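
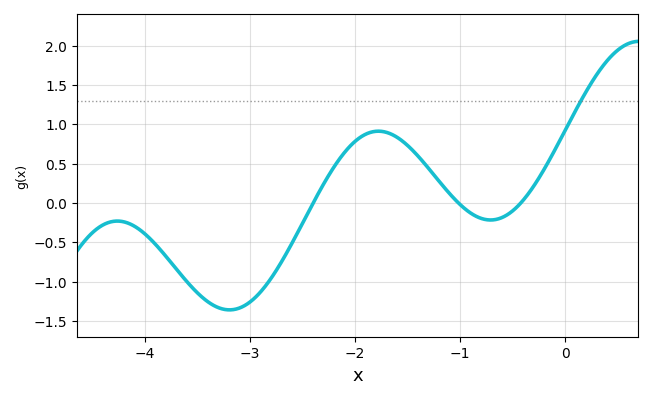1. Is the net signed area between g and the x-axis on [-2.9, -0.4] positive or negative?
positive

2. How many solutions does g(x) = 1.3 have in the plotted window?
1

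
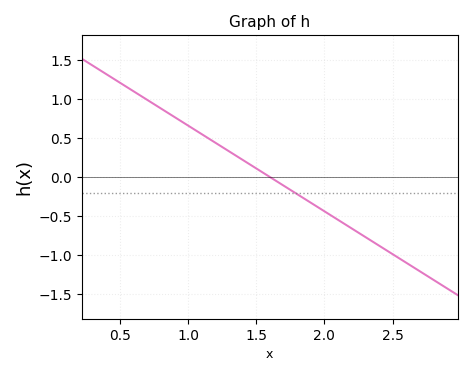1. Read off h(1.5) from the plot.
0.1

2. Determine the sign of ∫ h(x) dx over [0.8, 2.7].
negative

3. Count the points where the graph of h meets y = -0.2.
1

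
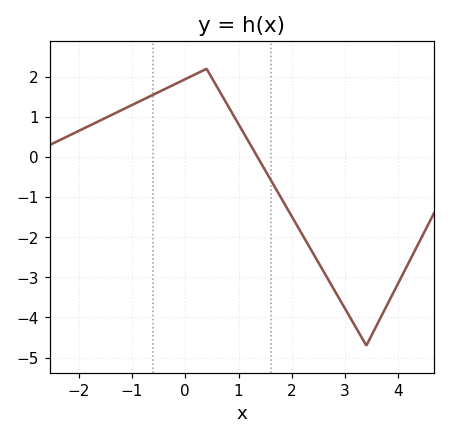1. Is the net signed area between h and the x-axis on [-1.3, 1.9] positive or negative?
positive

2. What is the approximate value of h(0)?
1.94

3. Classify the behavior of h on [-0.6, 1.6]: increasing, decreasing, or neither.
neither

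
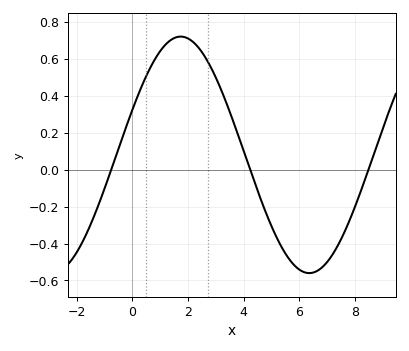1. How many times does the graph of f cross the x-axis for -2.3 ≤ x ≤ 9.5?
3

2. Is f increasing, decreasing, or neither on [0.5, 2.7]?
neither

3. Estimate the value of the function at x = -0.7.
0.025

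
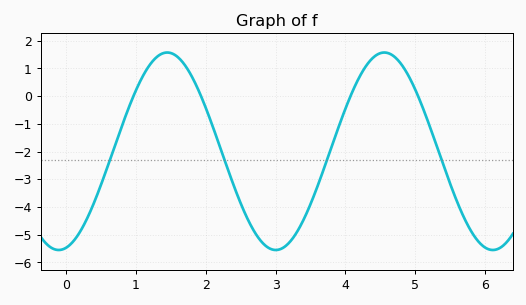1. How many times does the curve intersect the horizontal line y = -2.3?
4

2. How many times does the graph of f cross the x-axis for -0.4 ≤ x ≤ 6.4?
4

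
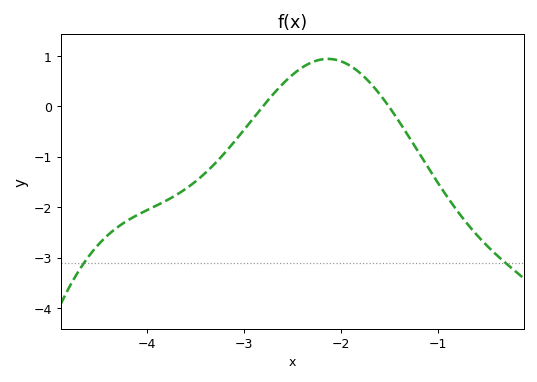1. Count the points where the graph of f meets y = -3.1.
2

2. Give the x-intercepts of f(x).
-2.8, -1.5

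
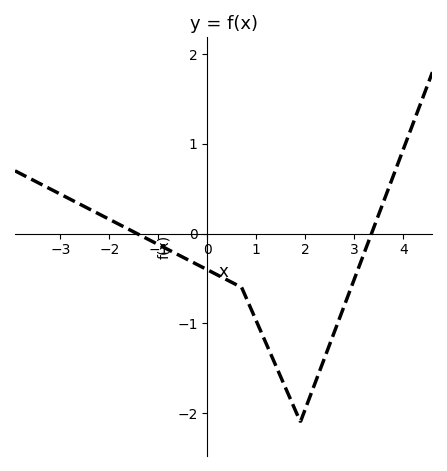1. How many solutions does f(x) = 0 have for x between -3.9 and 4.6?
2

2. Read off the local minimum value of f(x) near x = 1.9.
-2.1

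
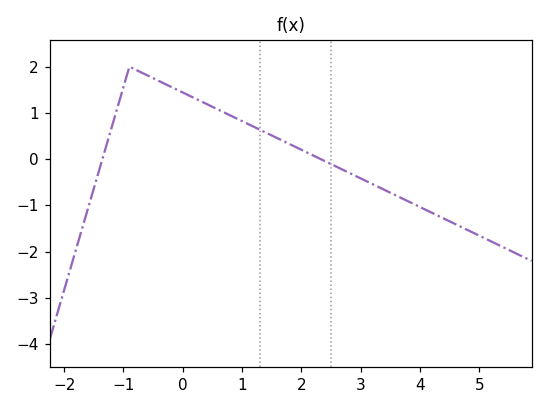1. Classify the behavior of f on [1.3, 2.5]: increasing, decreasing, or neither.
decreasing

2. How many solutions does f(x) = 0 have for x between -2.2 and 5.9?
2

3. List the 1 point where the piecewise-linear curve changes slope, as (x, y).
(-0.9, 2)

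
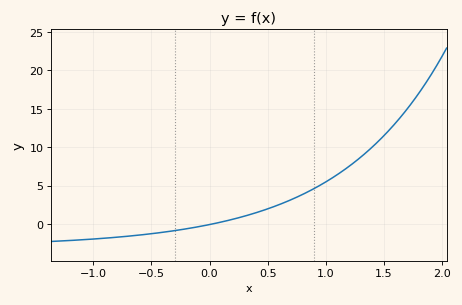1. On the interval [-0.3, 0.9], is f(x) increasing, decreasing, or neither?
increasing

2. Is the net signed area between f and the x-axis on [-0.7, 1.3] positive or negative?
positive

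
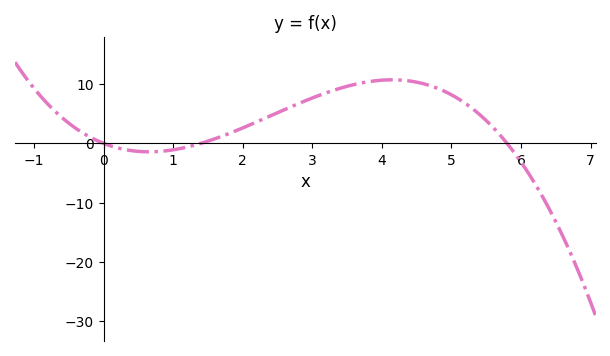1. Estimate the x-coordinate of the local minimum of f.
0.651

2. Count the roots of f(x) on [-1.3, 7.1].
3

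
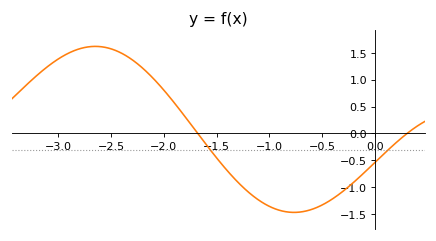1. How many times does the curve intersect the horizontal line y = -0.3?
2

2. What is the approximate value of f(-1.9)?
0.55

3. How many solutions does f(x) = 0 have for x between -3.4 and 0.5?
2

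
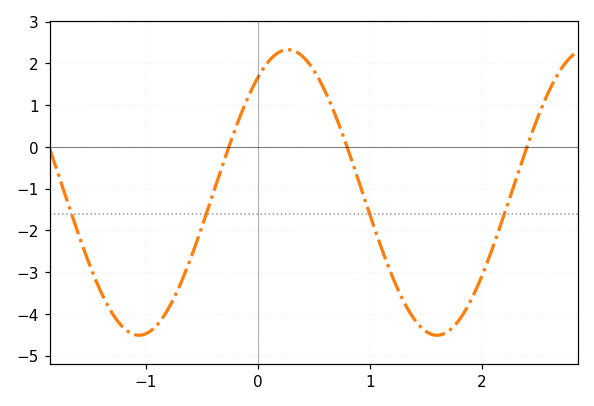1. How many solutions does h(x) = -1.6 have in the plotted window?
4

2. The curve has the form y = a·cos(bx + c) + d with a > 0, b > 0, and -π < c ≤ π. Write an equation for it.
y = 3.42cos(2.36x - 0.632) - 1.09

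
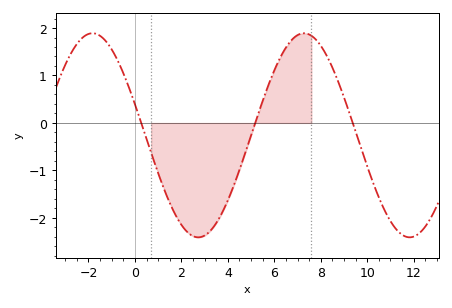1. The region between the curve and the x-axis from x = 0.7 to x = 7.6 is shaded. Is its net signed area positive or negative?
negative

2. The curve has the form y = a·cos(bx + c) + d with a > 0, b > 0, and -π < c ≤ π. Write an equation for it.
y = 2.15cos(0.69x + 1.26) - 0.26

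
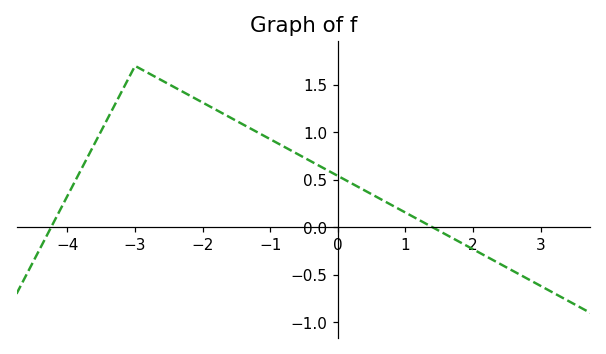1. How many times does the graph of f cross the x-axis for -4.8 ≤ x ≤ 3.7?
2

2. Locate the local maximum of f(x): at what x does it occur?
-3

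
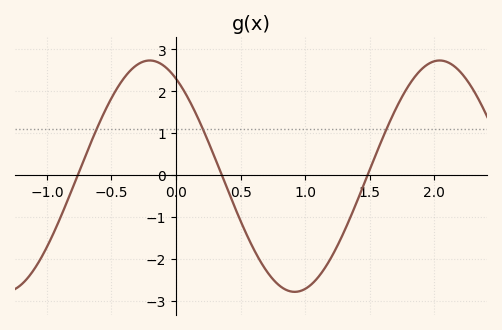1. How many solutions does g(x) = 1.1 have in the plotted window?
3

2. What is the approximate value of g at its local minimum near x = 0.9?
-2.79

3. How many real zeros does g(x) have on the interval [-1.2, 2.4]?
3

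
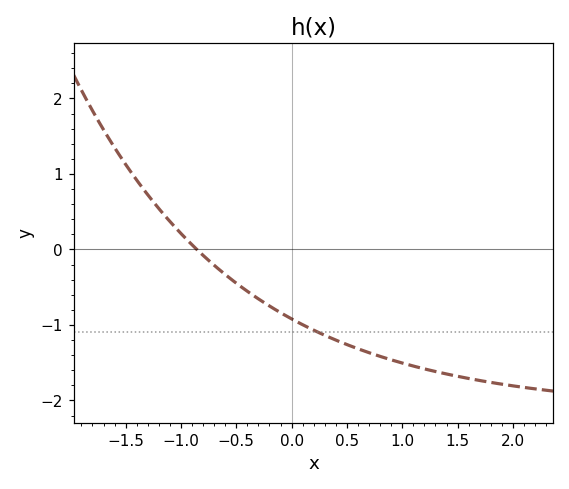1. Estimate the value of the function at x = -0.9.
0.1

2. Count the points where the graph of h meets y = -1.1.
1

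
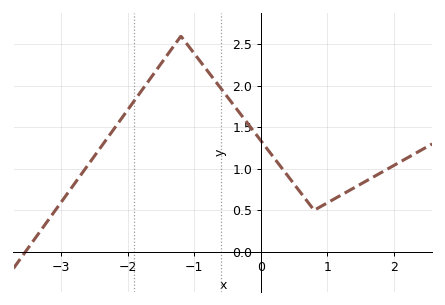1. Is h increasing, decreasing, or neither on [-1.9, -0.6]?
neither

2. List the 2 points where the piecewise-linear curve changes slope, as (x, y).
(-1.2, 2.6); (0.8, 0.5)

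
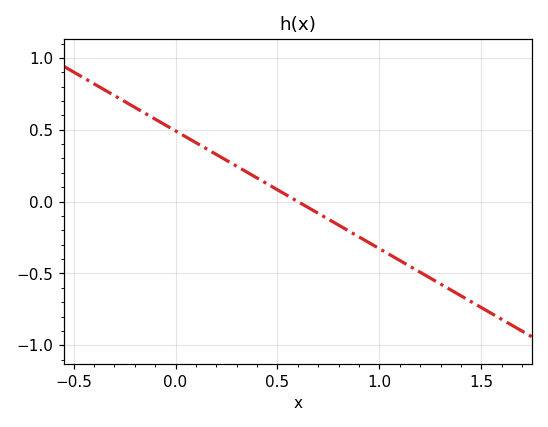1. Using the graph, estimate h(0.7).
-0.1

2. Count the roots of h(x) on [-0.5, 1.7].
1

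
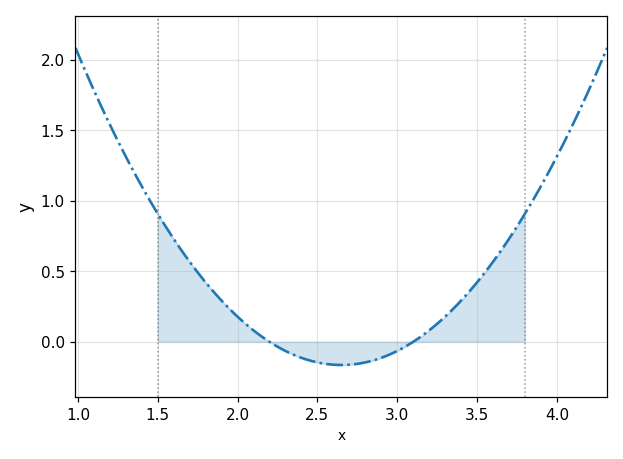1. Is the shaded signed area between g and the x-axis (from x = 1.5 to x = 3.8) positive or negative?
positive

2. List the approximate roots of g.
2.2, 3.1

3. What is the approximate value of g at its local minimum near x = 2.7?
-0.164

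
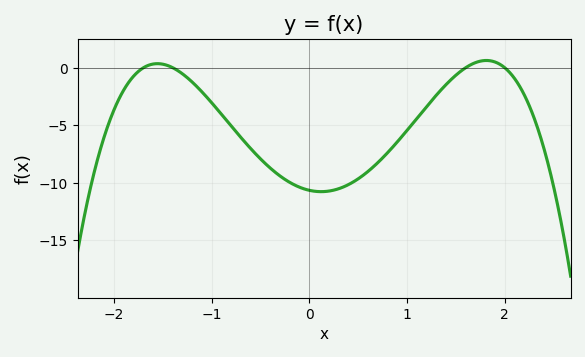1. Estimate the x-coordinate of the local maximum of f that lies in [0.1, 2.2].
1.81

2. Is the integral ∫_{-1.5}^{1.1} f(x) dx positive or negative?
negative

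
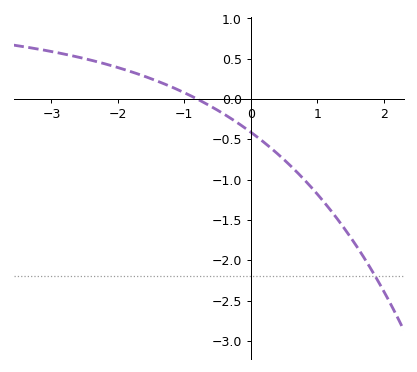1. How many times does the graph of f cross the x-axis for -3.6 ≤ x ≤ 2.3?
1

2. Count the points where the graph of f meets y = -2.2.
1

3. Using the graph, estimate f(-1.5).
0.253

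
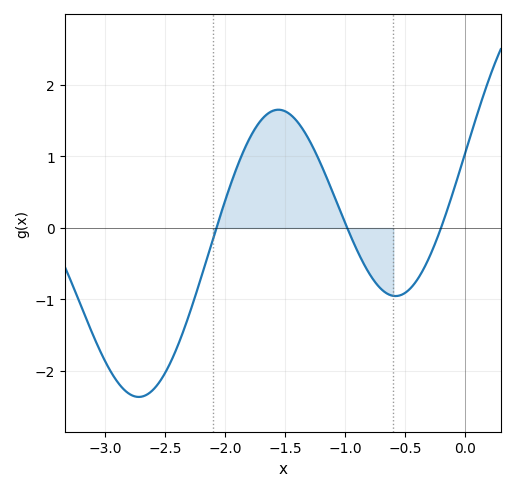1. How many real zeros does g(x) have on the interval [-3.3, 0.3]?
3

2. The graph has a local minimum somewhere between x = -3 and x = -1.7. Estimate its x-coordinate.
-2.72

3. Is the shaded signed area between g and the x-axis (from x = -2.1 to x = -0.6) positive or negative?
positive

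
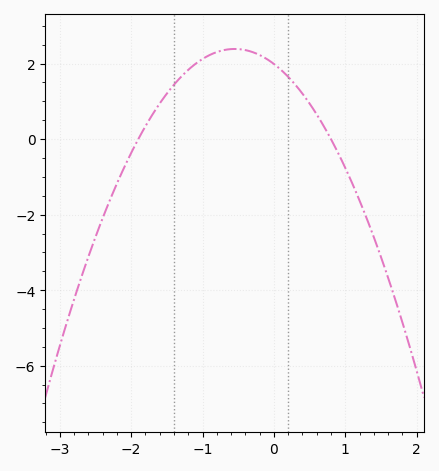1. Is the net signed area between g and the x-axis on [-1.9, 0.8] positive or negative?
positive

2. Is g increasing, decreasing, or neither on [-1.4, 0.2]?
neither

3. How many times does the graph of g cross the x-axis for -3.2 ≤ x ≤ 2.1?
2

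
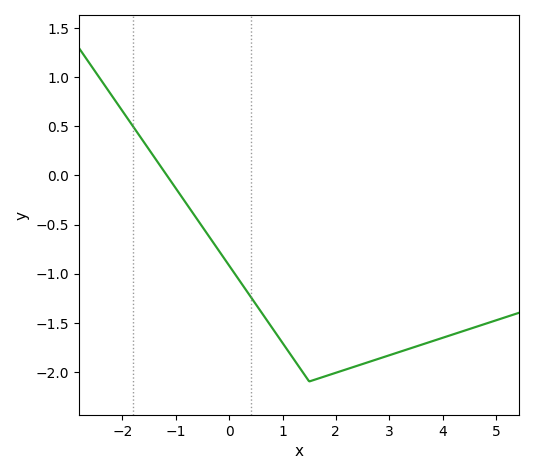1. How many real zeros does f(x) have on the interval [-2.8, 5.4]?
1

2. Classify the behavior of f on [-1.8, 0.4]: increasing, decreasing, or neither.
decreasing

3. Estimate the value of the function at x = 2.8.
-1.87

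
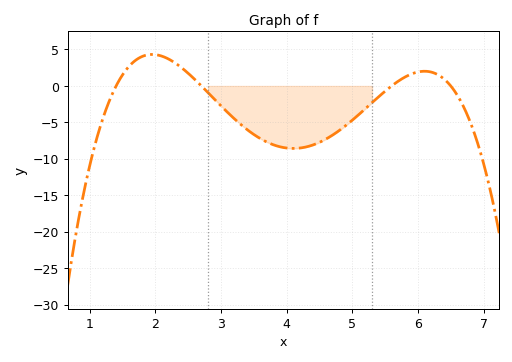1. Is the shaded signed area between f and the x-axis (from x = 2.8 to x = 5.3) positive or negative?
negative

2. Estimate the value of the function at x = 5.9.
1.5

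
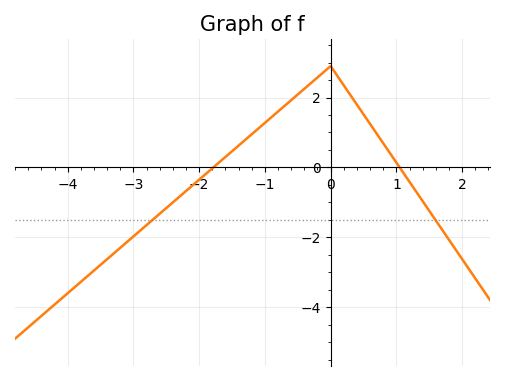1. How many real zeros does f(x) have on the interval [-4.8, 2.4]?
2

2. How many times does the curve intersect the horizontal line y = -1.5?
2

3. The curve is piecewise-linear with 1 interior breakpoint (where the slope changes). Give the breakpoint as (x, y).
(0, 2.9)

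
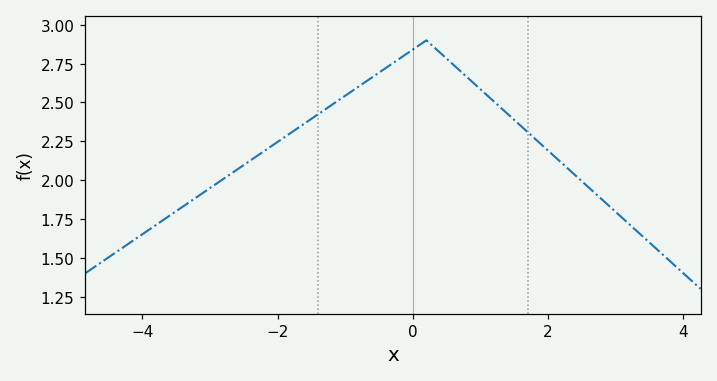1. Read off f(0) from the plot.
2.84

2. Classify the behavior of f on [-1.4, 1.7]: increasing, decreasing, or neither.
neither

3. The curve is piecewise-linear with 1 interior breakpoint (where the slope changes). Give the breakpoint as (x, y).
(0.2, 2.9)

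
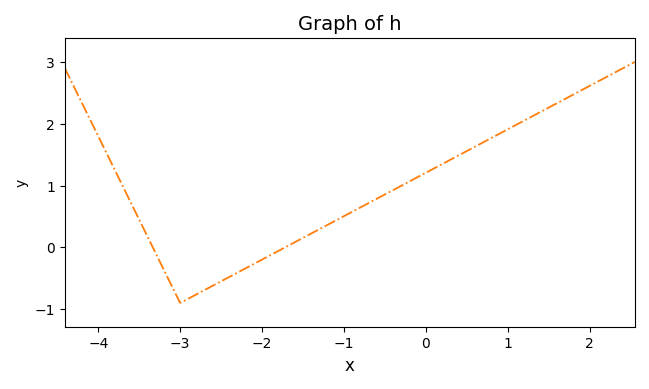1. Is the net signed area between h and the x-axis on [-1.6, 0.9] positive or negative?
positive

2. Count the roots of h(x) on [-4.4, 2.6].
2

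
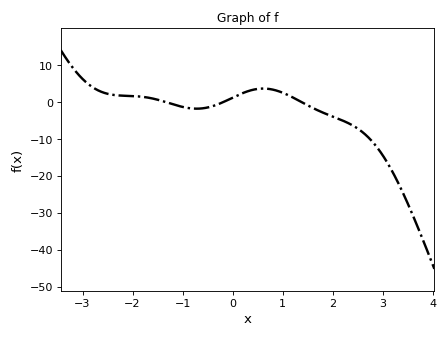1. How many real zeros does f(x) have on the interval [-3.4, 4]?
3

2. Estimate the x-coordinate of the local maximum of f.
0.6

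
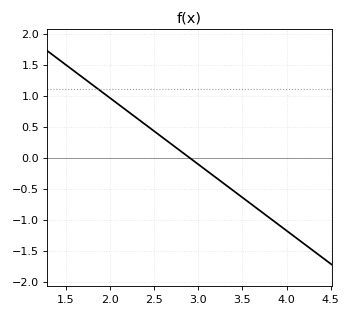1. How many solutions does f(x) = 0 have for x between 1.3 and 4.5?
1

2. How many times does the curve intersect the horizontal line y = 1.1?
1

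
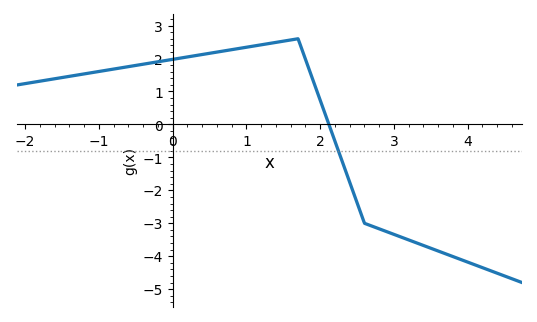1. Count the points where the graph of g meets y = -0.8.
1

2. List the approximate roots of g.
2.12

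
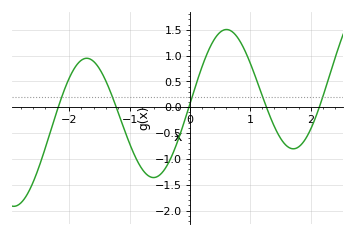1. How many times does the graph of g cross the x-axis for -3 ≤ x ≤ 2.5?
5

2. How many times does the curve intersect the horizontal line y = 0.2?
5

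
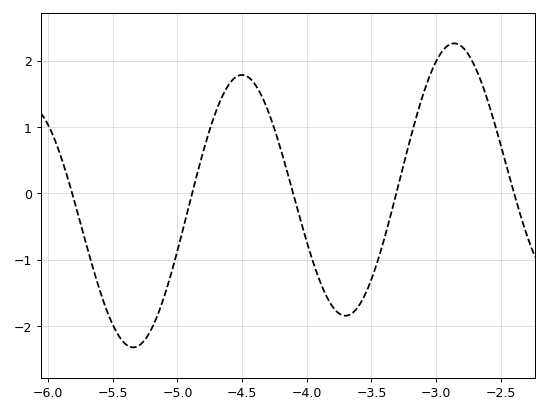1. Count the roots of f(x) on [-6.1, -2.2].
5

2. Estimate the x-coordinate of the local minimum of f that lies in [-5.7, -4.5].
-5.3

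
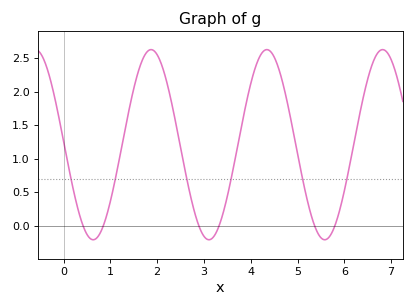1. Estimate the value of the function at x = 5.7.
-0.15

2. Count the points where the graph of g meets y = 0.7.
6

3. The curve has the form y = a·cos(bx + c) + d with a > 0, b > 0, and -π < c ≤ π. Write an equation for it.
y = 1.42cos(2.5x + 1.5) + 1.21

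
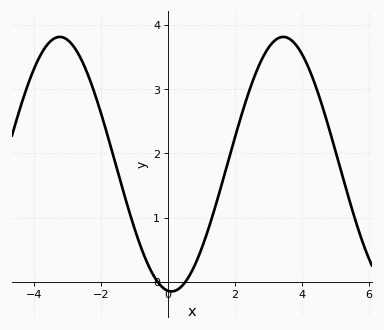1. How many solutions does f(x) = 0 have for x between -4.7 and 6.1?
2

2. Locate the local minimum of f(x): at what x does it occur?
0.107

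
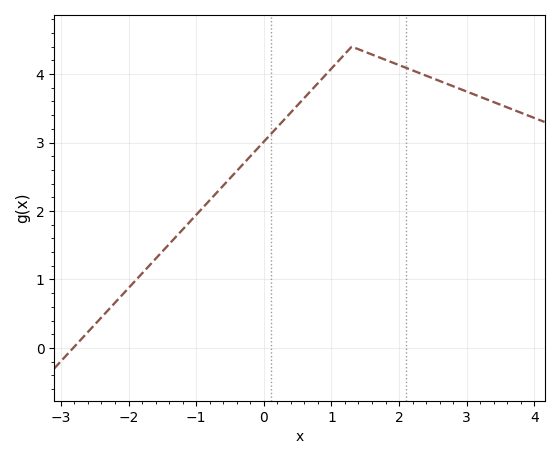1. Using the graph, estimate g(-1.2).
1.73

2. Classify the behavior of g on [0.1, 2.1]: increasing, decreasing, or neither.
neither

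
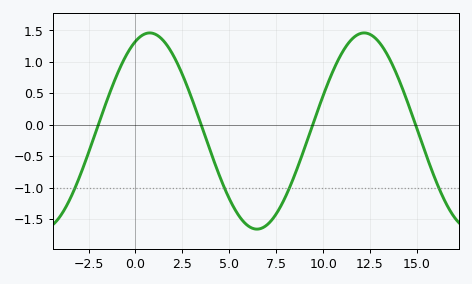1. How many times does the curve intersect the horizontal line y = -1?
4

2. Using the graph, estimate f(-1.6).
0.3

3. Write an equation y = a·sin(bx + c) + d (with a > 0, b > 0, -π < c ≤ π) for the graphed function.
y = 1.56sin(0.55x + 1.2) - 0.1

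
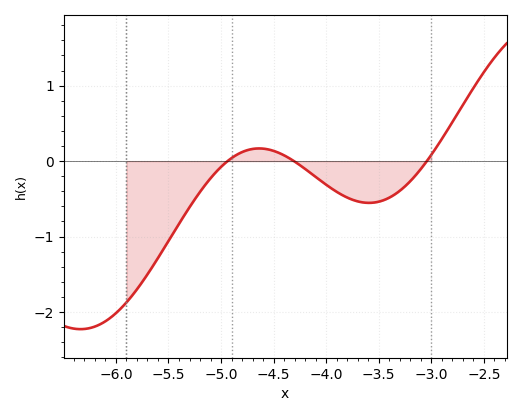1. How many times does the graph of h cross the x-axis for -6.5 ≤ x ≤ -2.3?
3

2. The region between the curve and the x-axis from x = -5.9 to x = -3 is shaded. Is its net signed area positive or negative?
negative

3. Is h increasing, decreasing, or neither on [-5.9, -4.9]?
increasing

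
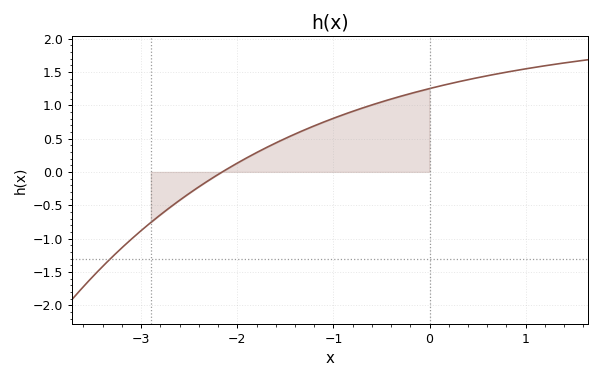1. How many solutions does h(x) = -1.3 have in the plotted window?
1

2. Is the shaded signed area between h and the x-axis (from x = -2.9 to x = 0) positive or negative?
positive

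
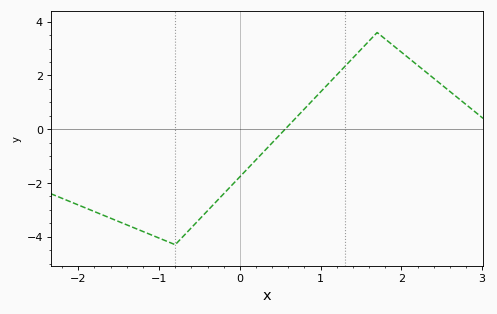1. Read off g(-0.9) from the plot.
-4.18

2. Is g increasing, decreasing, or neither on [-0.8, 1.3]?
increasing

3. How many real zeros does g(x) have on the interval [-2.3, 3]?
1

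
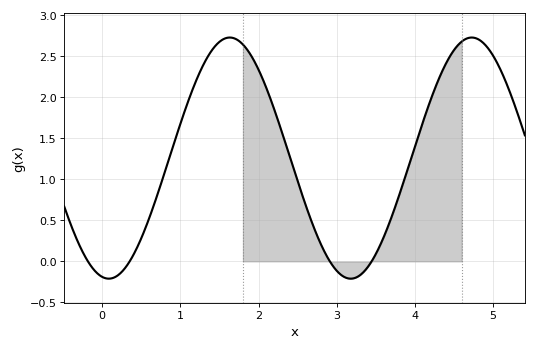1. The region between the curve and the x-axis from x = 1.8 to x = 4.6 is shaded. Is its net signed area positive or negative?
positive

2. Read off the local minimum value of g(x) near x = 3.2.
-0.2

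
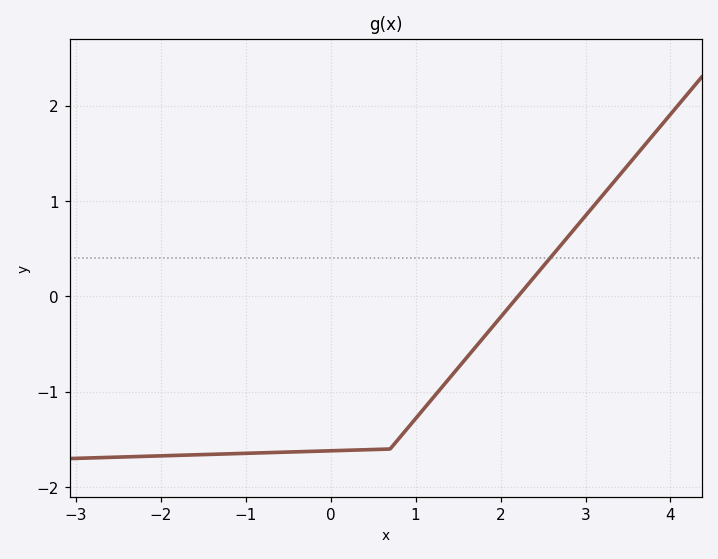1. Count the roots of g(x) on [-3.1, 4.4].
1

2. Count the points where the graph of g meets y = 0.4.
1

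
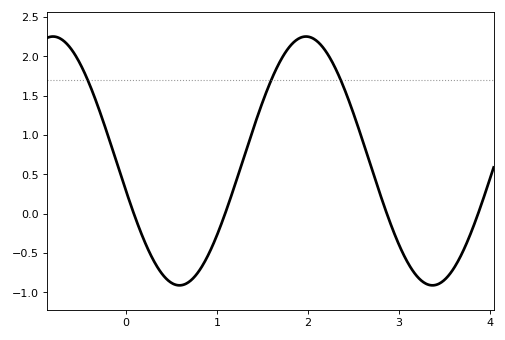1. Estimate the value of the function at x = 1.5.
1.41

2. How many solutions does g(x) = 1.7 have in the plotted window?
3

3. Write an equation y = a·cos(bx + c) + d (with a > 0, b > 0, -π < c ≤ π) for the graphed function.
y = 1.58cos(2.26x + 1.81) + 0.67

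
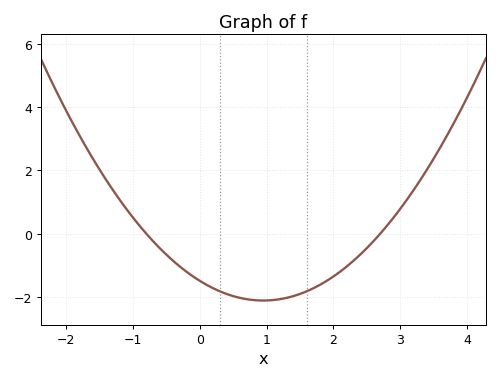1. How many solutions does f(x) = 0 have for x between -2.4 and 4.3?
2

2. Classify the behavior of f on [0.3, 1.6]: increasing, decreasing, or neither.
neither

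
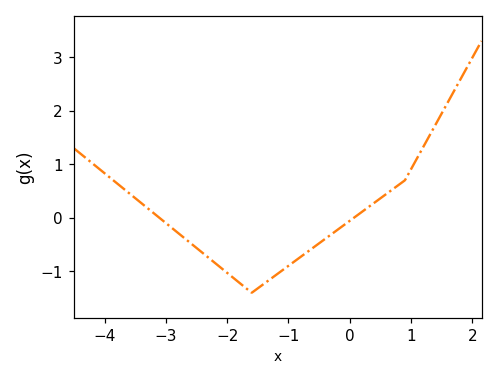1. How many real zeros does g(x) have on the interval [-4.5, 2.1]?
2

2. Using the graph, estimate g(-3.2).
0.087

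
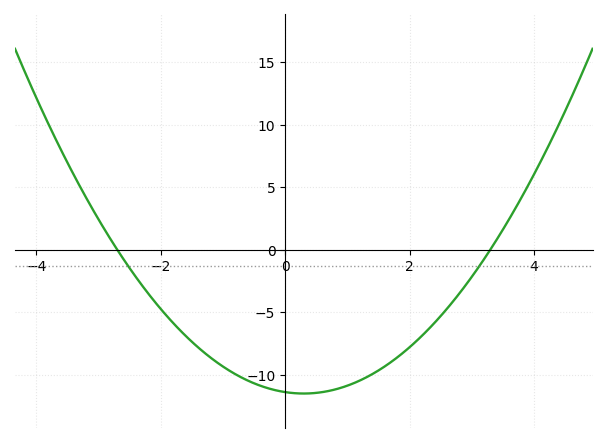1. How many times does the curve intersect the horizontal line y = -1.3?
2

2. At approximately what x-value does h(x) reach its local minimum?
0.3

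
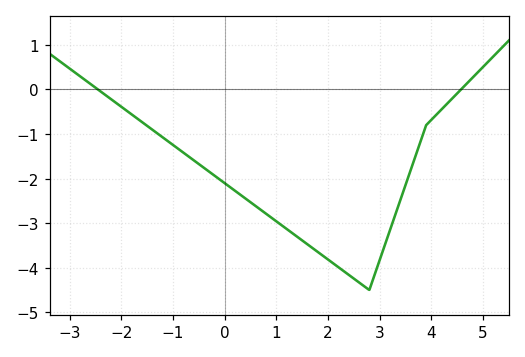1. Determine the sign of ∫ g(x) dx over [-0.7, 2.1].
negative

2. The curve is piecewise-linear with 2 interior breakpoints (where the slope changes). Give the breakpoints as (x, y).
(2.8, -4.5); (3.9, -0.8)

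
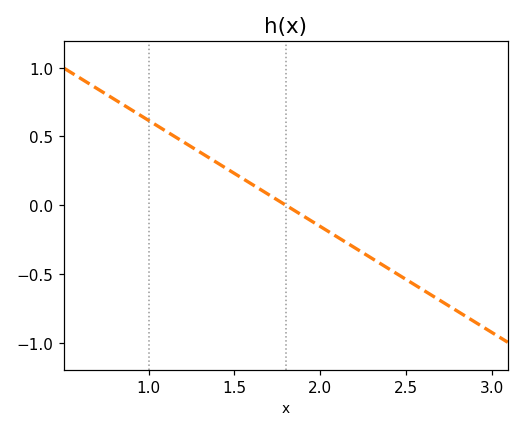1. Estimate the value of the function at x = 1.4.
0.308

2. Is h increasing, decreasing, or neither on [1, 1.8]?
decreasing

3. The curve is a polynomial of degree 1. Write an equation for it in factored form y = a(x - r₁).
y = -0.77(x - 1.8)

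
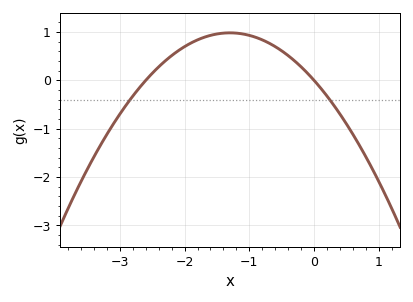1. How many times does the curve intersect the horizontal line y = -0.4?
2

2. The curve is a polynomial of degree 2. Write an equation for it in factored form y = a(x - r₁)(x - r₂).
y = -0.58(x + 2.6)(x - 0)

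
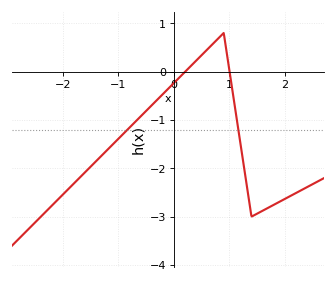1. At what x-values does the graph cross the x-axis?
0.206, 1.01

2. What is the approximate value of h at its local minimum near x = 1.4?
-3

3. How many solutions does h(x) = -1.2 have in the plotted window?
2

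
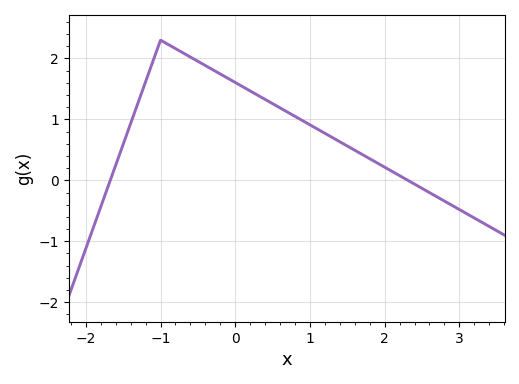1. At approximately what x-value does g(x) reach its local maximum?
-1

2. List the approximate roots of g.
-1.7, 2.3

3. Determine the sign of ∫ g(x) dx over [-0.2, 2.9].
positive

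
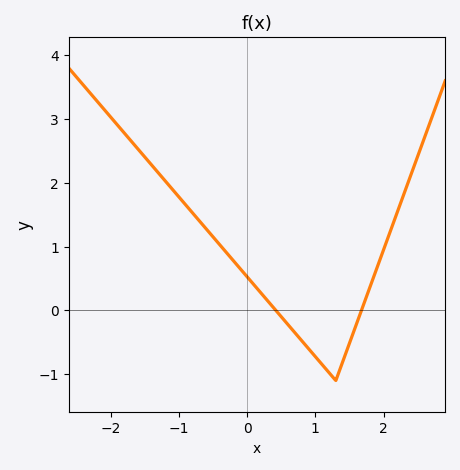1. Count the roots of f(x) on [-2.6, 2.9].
2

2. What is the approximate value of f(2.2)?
1.5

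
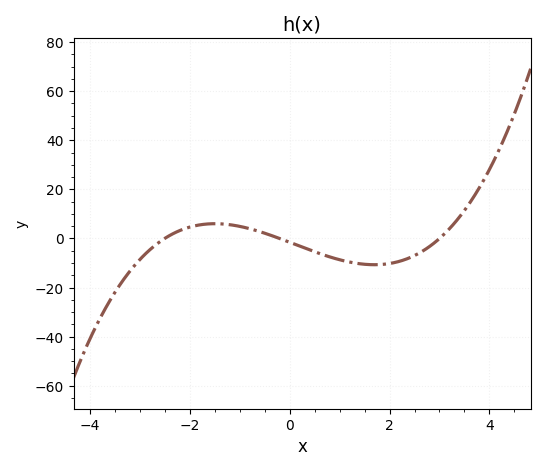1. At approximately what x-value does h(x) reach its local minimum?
1.6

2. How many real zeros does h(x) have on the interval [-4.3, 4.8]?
3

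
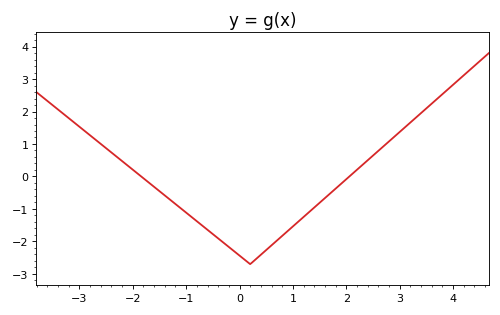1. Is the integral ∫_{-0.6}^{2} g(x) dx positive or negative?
negative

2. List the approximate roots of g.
-1.84, 2.06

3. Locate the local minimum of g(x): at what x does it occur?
0.199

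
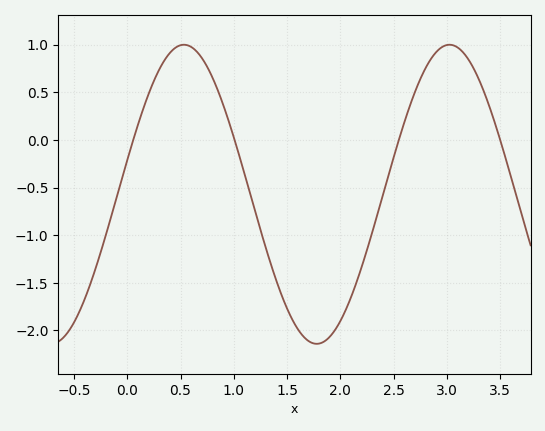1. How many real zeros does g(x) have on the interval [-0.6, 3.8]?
4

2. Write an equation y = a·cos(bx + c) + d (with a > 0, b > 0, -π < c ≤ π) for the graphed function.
y = 1.57cos(2.52x - 1.34) - 0.57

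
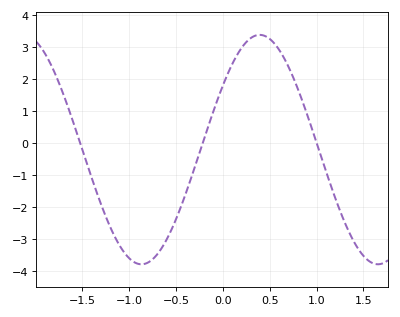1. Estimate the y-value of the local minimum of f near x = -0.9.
-3.8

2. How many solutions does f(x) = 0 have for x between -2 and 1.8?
3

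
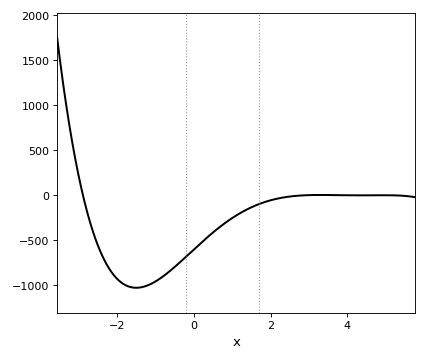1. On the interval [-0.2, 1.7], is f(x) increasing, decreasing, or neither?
increasing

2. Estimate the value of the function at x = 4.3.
0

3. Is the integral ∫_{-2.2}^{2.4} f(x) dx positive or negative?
negative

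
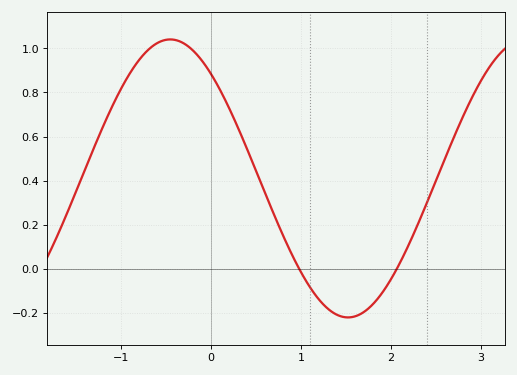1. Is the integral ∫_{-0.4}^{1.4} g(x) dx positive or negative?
positive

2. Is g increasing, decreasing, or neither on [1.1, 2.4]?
neither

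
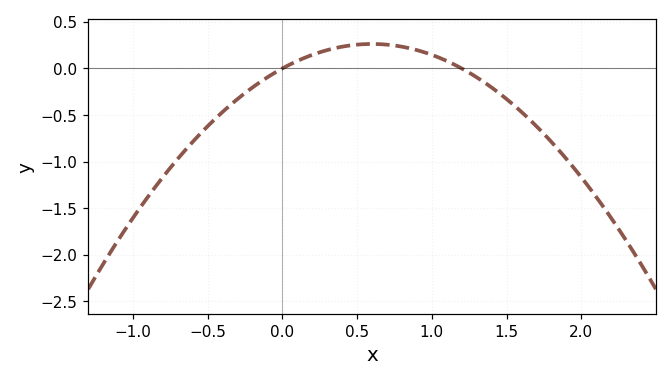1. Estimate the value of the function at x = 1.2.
0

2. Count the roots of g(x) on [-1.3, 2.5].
2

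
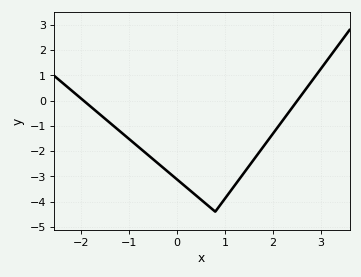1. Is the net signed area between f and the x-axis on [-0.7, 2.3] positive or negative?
negative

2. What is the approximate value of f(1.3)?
-3.11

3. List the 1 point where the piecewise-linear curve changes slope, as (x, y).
(0.8, -4.4)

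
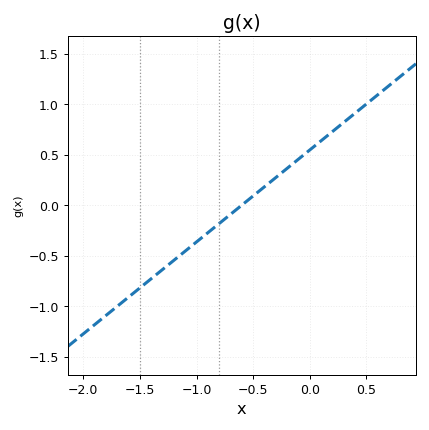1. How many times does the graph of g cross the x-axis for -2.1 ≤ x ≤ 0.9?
1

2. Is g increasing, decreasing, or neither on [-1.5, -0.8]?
increasing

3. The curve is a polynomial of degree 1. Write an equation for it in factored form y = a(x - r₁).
y = 0.91(x + 0.6)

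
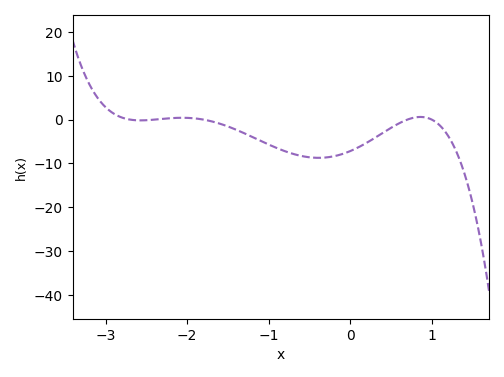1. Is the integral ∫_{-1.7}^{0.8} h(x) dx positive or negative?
negative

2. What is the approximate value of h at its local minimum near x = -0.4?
-9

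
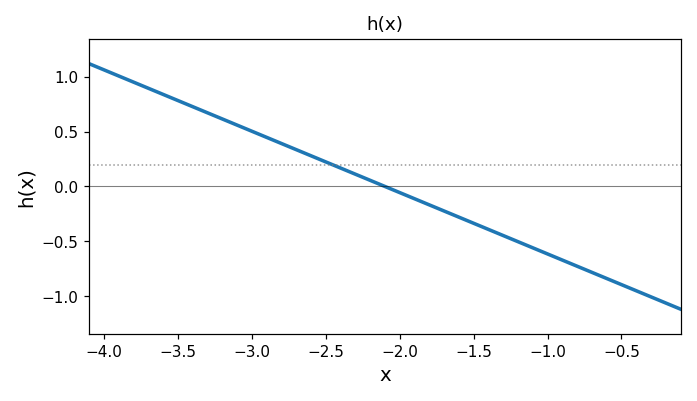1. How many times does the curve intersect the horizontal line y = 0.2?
1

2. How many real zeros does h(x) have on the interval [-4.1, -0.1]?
1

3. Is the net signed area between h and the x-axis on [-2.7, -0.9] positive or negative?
negative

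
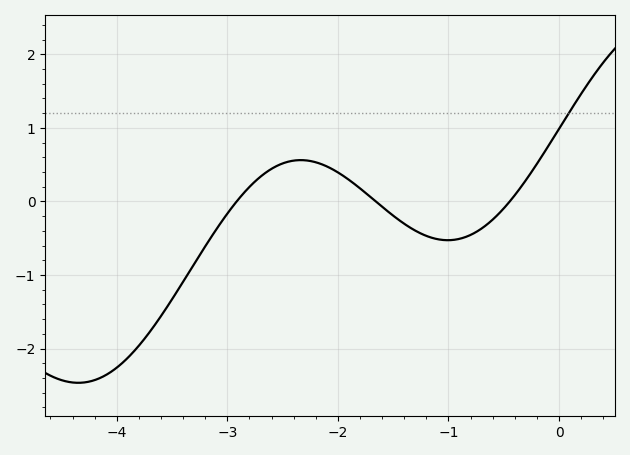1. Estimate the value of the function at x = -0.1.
0.745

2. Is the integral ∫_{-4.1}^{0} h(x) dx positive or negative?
negative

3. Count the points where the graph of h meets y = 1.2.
1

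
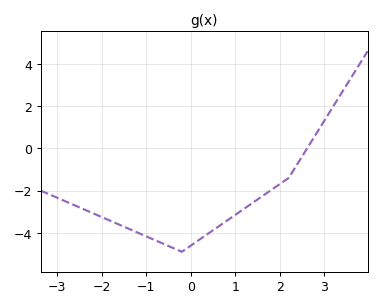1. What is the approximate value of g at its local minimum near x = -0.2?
-4.8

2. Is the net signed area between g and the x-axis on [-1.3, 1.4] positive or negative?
negative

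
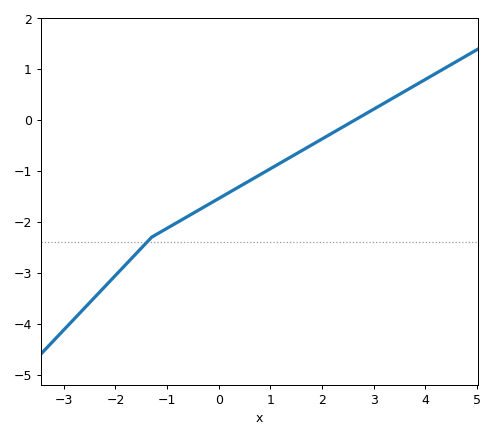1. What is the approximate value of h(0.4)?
-1.3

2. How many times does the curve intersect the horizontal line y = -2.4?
1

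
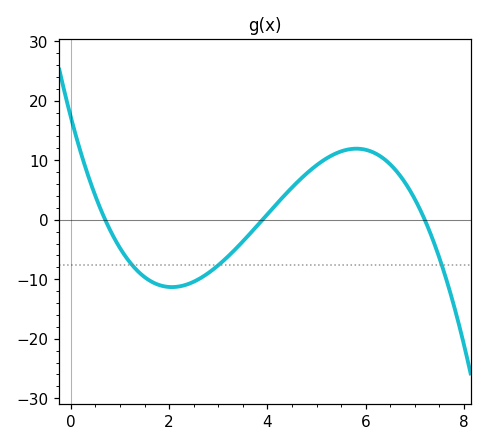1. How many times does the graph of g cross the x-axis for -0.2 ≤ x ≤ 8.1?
3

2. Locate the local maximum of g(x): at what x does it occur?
5.81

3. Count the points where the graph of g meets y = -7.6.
3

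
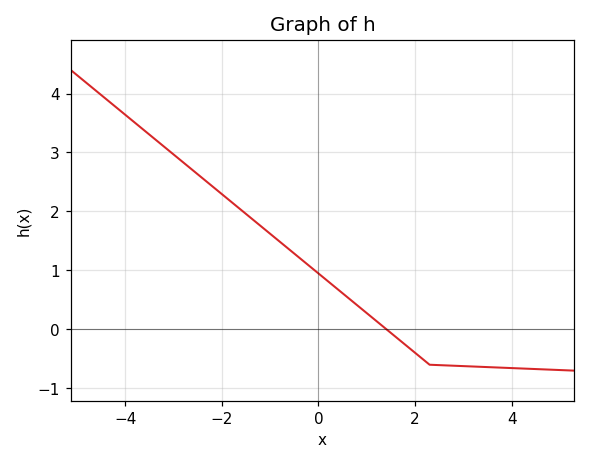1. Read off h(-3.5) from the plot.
3.3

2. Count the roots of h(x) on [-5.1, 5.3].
1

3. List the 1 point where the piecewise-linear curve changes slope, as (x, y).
(2.3, -0.6)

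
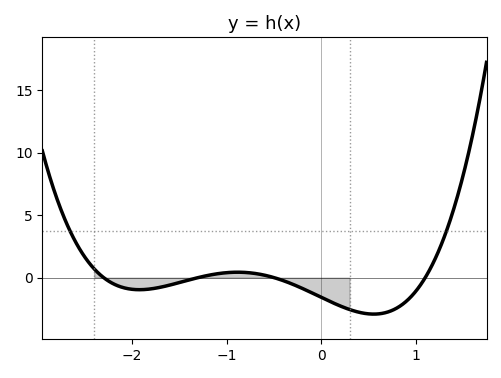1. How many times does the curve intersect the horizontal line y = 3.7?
2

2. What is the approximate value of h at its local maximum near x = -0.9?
0.5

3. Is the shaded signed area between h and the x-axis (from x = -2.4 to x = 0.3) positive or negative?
negative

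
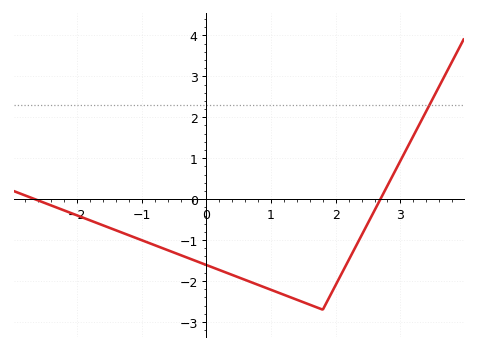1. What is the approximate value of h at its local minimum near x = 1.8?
-2.7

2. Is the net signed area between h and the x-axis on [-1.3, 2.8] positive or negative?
negative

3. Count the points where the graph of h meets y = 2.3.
1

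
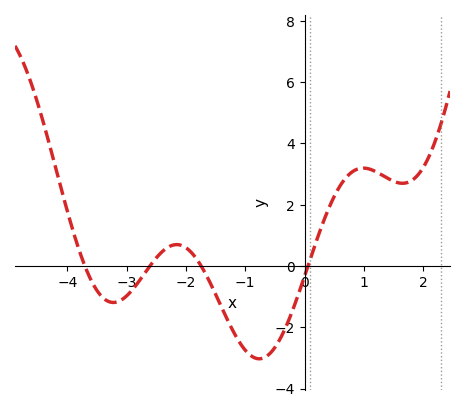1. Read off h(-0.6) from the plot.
-2.89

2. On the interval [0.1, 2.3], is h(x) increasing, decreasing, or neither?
neither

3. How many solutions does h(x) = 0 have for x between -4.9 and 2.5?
4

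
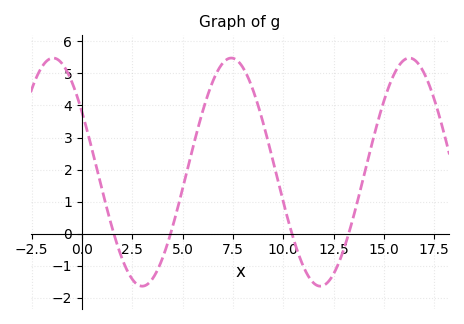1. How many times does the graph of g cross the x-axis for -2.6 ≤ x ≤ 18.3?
4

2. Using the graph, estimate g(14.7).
3.5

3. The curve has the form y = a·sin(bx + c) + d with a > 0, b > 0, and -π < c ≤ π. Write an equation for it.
y = 3.56sin(0.71x + 2.6) + 1.92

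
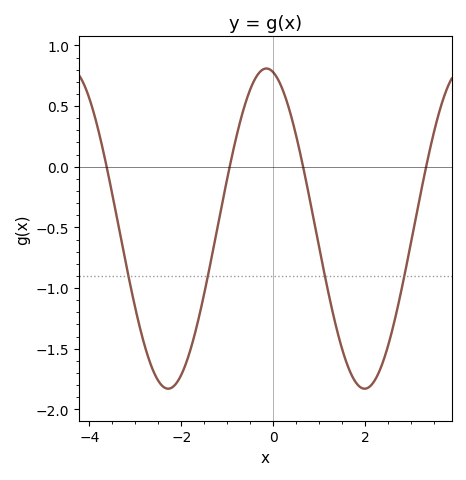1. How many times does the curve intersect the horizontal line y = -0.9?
4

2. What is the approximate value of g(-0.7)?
0.4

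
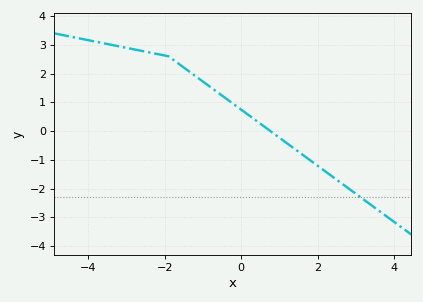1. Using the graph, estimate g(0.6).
0.158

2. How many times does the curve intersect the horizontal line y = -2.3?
1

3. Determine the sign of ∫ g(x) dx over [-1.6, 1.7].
positive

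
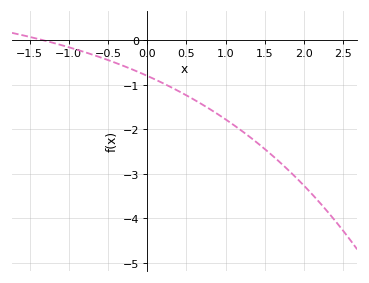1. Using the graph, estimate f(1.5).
-2.4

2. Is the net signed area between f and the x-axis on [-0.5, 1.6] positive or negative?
negative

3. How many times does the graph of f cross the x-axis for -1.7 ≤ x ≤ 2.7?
1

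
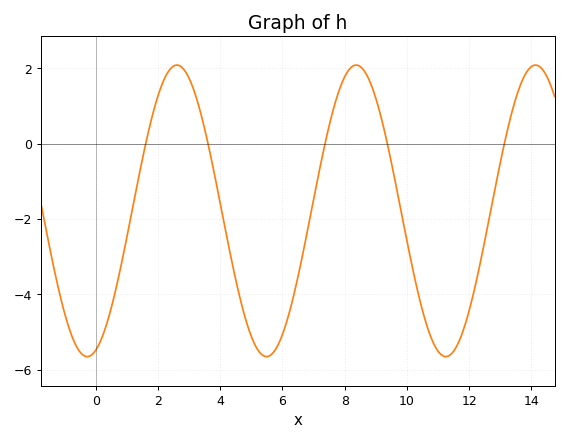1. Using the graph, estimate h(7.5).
0.474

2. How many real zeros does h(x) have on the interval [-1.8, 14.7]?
5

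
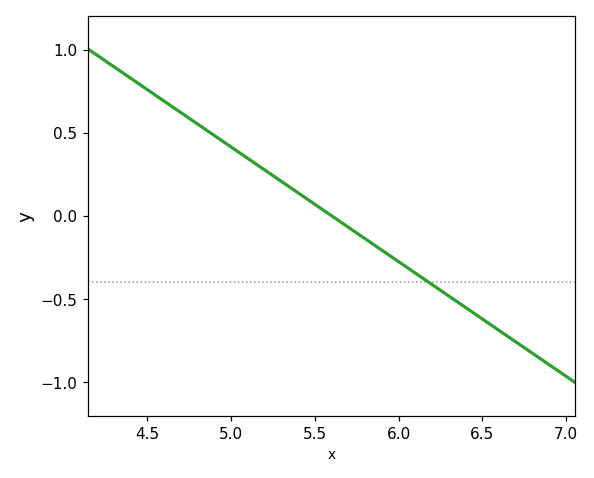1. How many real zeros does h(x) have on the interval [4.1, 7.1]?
1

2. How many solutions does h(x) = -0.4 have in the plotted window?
1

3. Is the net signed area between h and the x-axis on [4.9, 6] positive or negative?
positive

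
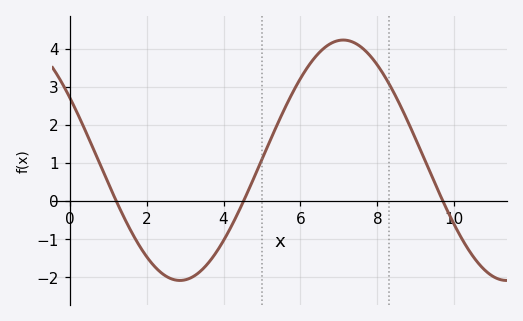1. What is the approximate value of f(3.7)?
-1.5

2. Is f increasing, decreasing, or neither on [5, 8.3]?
neither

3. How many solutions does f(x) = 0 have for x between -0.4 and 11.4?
3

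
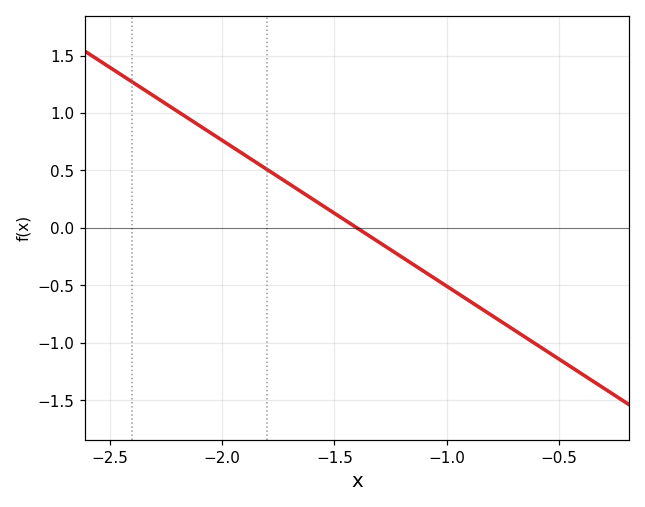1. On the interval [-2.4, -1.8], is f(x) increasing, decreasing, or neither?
decreasing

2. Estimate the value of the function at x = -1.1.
-0.381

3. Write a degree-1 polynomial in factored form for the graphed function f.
y = -1.27(x + 1.4)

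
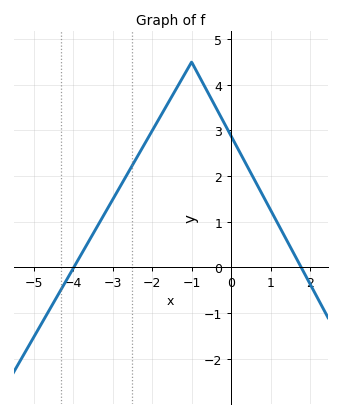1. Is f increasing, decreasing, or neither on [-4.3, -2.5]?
increasing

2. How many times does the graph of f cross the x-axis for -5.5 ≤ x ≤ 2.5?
2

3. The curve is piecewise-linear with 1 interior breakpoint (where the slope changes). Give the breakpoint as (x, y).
(-1, 4.5)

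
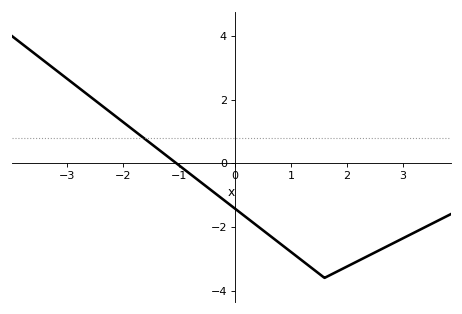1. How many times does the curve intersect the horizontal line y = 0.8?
1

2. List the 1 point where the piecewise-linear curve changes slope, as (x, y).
(1.6, -3.6)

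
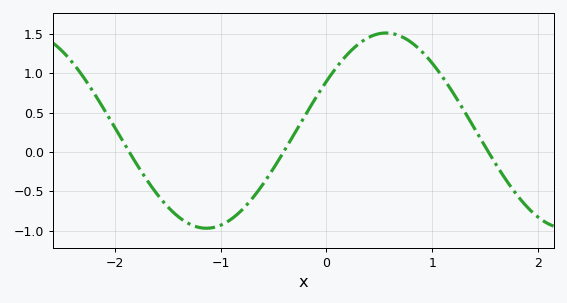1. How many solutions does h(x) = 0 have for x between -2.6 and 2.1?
3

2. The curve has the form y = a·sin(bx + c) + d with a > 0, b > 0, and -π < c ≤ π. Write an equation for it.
y = 1.24sin(1.85x + 0.53) + 0.27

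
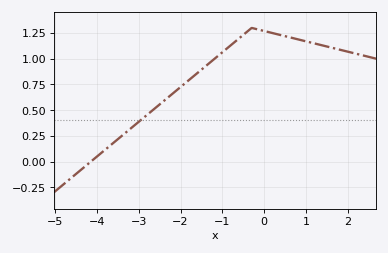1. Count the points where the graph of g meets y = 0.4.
1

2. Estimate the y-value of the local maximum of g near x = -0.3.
1.3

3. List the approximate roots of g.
-4.2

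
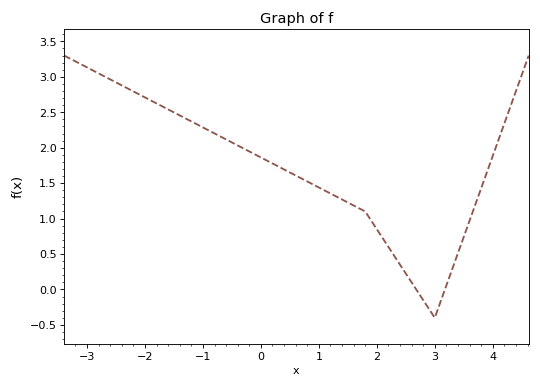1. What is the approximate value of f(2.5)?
0.225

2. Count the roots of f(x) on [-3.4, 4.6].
2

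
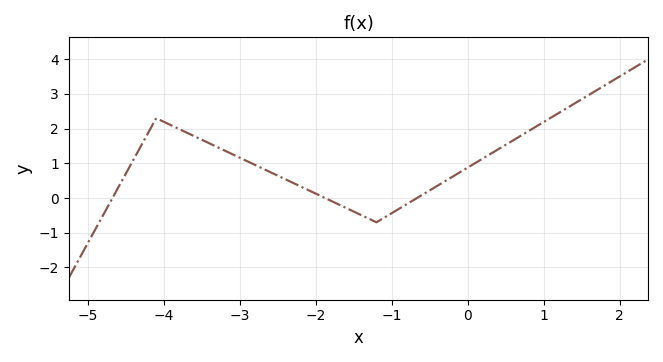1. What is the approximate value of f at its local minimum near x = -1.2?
-0.7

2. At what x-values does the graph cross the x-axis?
-4.6, -1.8, -0.6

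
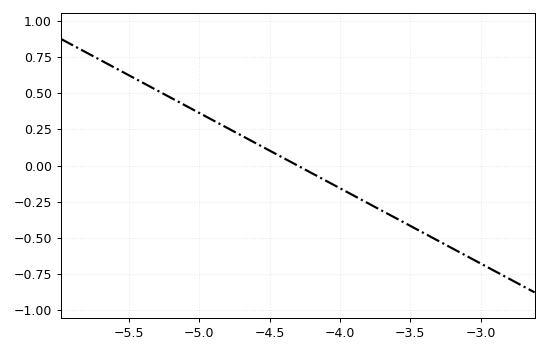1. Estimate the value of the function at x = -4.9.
0.3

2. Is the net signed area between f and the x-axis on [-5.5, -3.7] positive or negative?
positive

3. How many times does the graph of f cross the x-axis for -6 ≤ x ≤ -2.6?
1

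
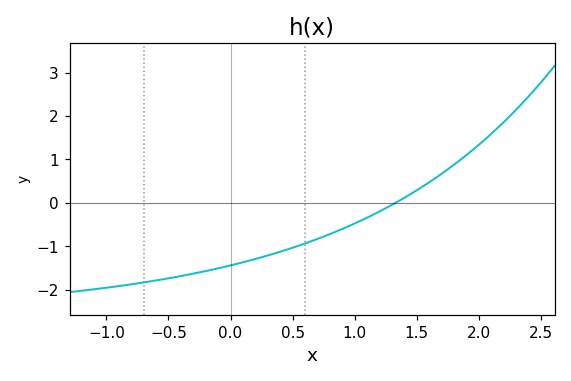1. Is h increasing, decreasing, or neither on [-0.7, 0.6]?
increasing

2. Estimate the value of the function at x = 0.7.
-0.83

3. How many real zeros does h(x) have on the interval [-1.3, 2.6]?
1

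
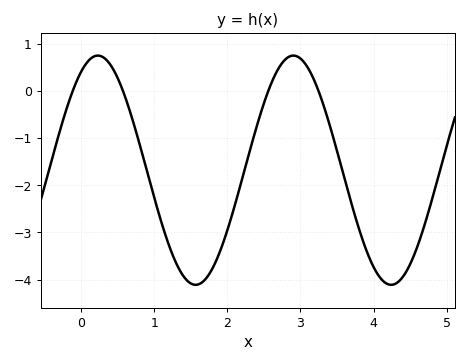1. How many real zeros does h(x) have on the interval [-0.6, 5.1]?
4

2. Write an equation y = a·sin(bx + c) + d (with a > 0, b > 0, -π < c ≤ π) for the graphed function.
y = 2.43sin(2.4x + 1) - 1.68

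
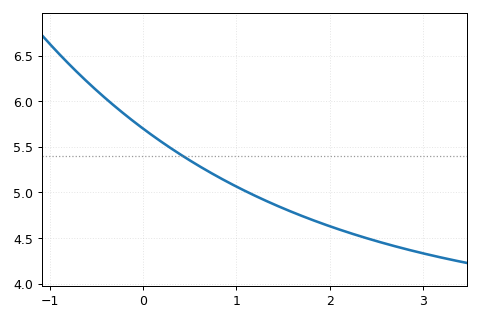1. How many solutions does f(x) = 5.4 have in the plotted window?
1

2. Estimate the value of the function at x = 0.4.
5.42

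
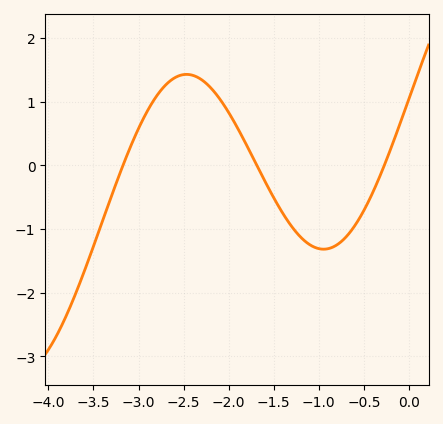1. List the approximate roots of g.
-3.17, -1.69, -0.273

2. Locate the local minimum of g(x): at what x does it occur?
-0.948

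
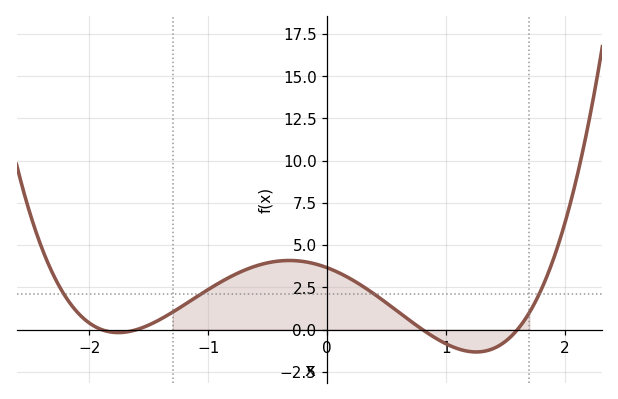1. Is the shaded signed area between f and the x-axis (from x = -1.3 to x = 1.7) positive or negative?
positive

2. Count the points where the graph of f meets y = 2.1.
4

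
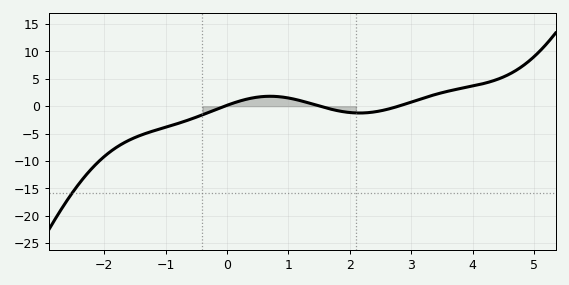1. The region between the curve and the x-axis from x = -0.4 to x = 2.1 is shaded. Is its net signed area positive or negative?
positive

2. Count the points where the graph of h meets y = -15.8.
1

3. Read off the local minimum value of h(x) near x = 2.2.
-1.25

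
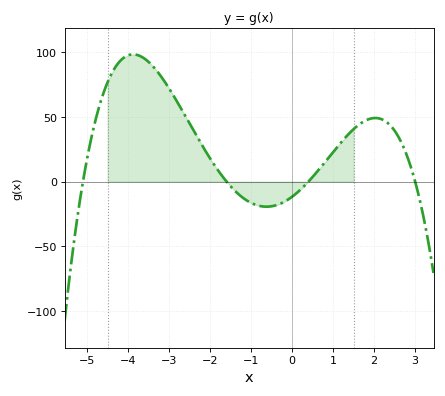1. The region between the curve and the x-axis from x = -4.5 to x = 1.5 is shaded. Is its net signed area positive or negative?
positive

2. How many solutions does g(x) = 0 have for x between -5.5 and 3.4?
4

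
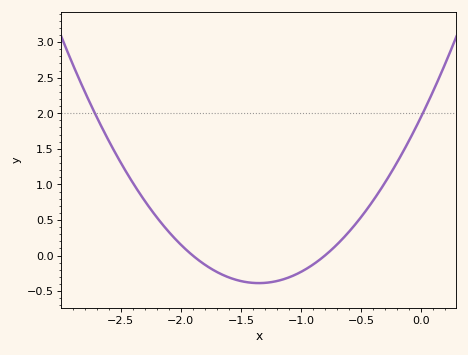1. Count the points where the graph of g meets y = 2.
2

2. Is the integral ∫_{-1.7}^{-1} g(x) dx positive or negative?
negative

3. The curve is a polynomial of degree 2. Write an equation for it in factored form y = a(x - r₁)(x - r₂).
y = 1.28(x + 1.9)(x + 0.8)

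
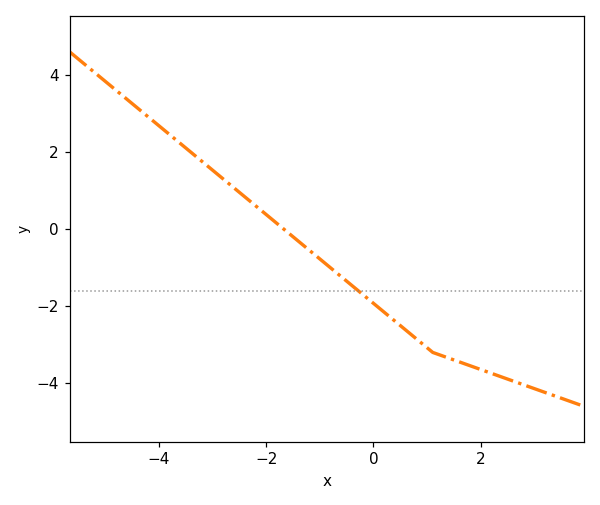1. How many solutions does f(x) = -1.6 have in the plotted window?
1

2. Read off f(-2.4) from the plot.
0.837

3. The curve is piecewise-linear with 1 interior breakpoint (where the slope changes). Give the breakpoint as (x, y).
(1.1, -3.2)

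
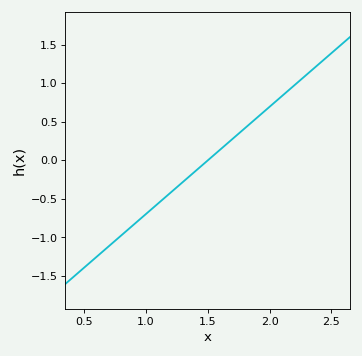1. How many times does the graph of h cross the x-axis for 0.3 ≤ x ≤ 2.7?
1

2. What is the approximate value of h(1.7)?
0.3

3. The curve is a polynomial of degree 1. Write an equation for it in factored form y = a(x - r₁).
y = 1.39(x - 1.5)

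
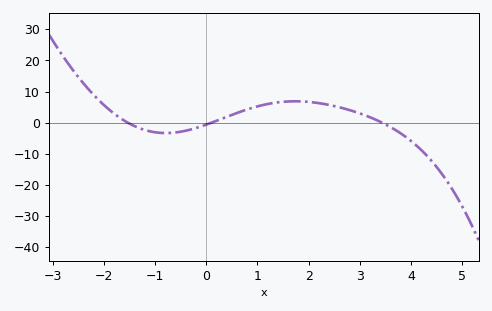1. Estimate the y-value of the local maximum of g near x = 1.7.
7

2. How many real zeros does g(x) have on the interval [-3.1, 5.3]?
3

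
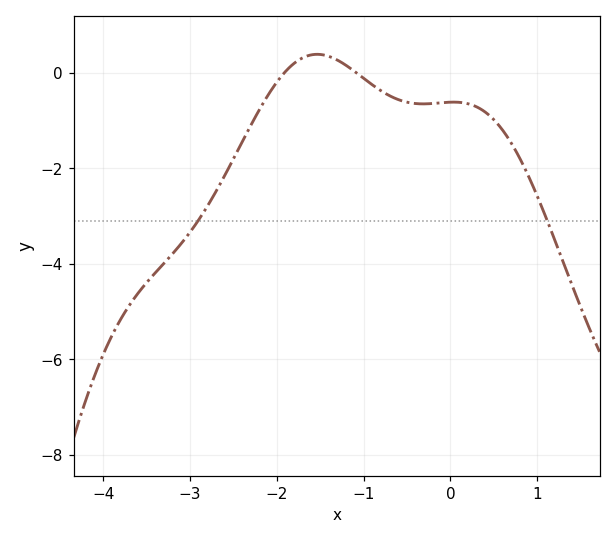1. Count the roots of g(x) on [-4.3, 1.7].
2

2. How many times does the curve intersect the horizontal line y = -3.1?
2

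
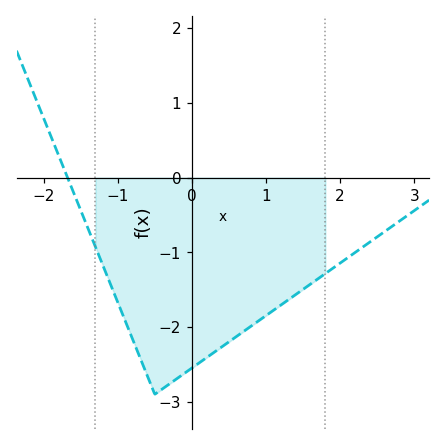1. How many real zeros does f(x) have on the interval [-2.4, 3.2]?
1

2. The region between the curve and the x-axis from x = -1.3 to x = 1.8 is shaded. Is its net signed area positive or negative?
negative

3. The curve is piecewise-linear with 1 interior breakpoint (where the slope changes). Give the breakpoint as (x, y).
(-0.5, -2.9)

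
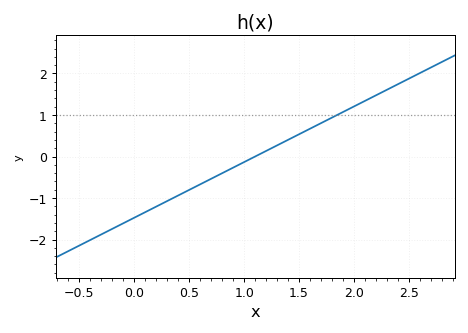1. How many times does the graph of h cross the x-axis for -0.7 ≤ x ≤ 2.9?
1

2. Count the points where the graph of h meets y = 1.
1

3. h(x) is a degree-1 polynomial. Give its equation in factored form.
y = 1.34(x - 1.1)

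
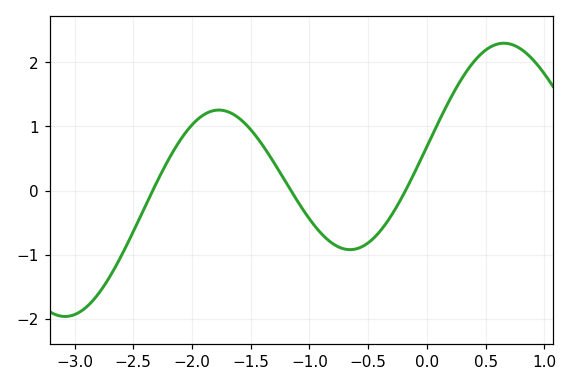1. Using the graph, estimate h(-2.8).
-1.62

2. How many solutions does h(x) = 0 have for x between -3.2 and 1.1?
3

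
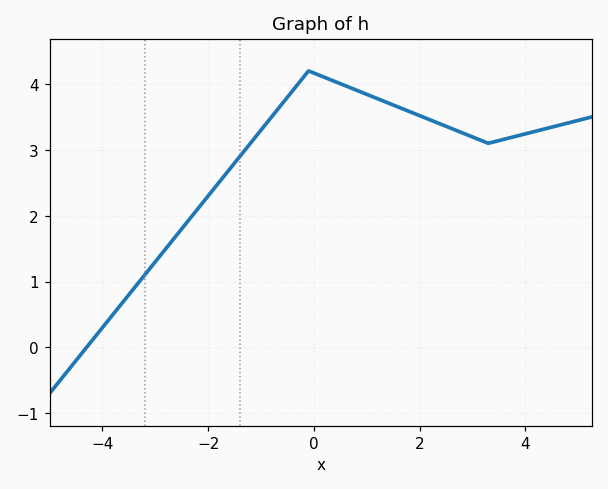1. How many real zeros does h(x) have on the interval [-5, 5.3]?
1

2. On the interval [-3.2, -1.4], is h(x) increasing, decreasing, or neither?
increasing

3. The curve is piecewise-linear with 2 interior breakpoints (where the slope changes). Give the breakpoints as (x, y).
(-0.1, 4.2); (3.3, 3.1)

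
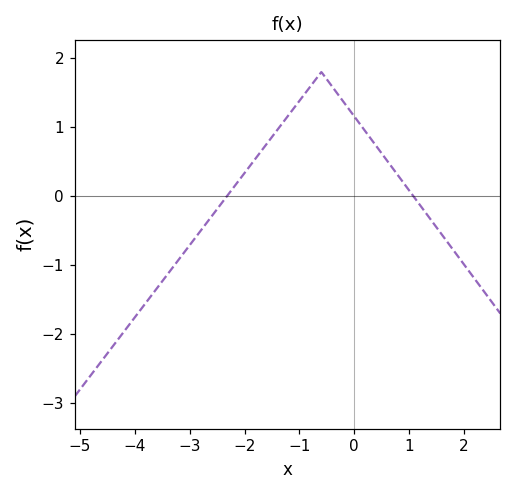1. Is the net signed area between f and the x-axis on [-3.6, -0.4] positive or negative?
positive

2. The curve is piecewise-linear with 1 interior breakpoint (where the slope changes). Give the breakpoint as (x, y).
(-0.6, 1.8)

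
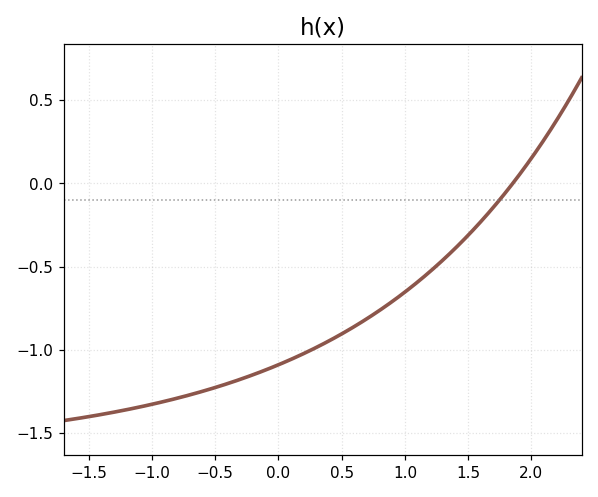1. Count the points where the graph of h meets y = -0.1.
1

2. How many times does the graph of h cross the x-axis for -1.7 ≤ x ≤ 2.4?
1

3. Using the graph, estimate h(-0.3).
-1.18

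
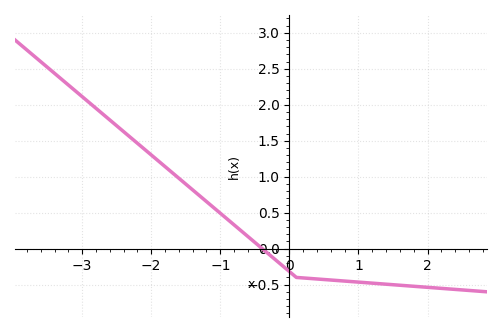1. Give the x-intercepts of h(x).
-0.4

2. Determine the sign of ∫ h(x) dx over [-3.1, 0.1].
positive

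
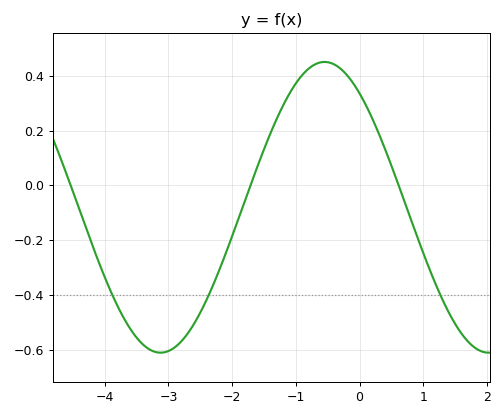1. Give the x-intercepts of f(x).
-4.54, -1.71, 0.615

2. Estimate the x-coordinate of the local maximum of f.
-0.55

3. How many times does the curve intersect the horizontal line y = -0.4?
3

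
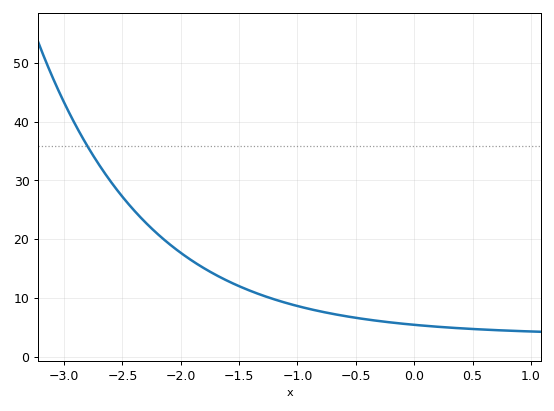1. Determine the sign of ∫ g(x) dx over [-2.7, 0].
positive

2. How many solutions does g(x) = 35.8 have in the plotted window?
1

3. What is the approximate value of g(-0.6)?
6.93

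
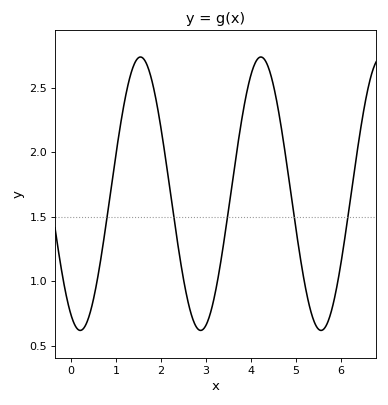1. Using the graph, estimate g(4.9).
1.65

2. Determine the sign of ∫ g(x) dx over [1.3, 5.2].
positive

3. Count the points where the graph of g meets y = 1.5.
5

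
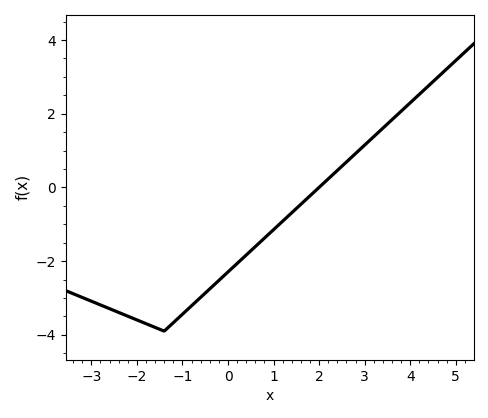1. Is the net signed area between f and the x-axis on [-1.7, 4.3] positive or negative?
negative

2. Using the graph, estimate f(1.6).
-0.458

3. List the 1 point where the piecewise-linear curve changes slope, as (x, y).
(-1.4, -3.9)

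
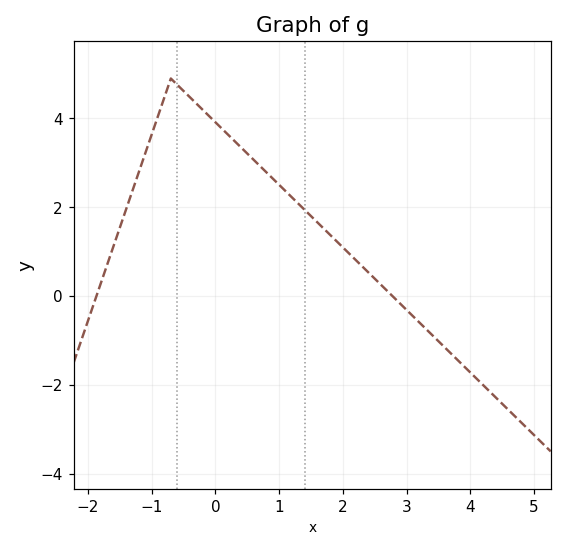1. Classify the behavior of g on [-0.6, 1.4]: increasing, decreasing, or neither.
decreasing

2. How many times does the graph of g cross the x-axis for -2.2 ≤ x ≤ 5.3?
2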